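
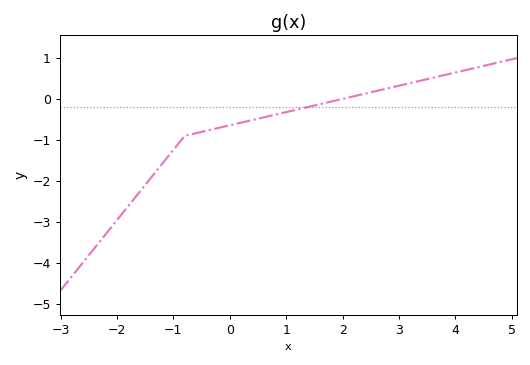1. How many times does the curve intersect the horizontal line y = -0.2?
1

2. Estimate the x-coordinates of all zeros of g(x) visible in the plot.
1.99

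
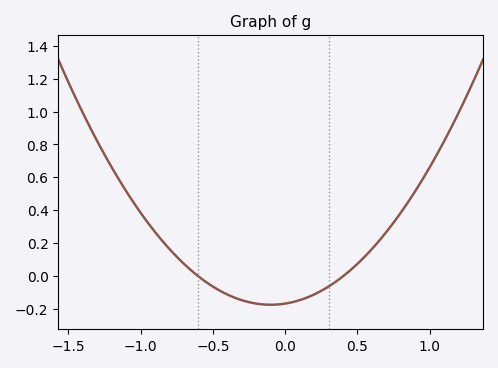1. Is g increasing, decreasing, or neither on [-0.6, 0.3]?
neither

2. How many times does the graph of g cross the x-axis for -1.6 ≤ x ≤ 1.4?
2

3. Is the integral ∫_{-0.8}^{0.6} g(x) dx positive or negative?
negative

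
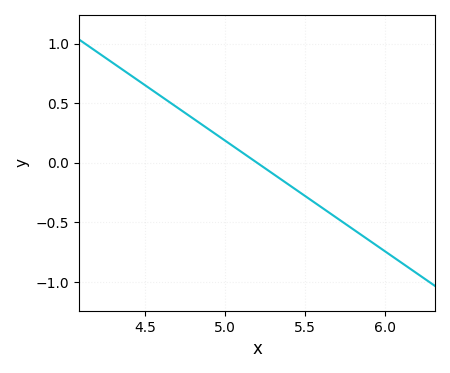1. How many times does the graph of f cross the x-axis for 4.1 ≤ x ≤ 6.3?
1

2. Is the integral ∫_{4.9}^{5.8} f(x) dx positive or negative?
negative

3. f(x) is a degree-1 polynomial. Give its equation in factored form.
y = -0.93(x - 5.2)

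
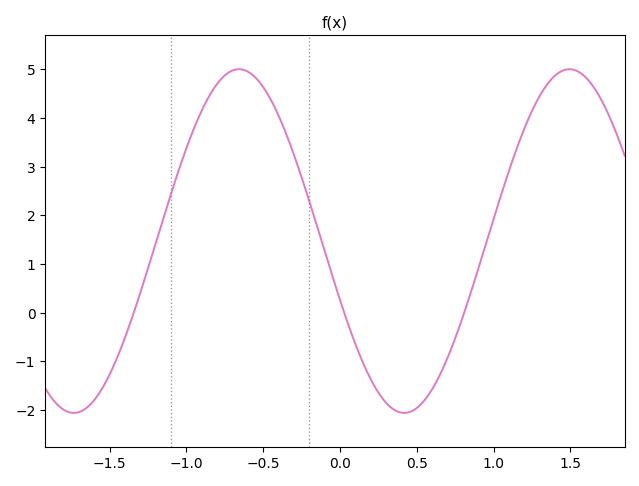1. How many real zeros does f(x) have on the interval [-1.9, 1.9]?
3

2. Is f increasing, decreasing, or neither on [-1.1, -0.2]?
neither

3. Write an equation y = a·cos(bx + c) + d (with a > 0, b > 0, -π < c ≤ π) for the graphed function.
y = 3.53cos(2.9x + 1.9) + 1.47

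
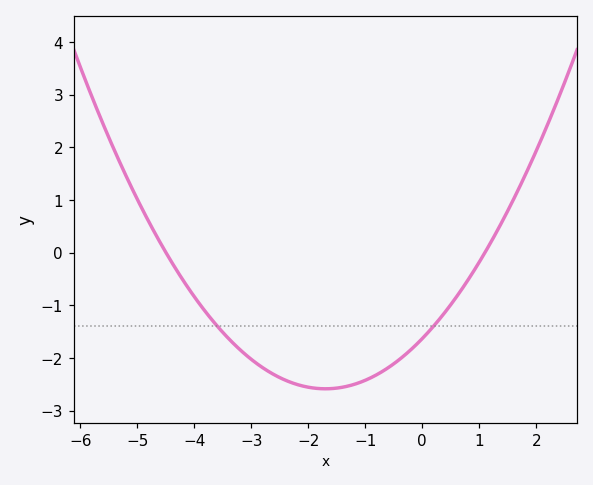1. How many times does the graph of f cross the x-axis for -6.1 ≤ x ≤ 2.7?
2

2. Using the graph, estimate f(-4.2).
-0.525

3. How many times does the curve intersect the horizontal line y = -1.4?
2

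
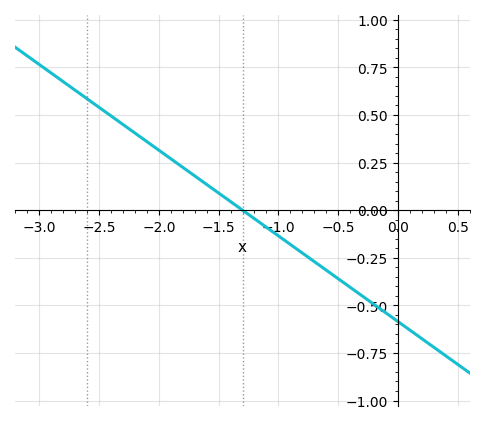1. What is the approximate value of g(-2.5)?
0.54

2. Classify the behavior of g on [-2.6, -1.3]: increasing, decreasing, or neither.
decreasing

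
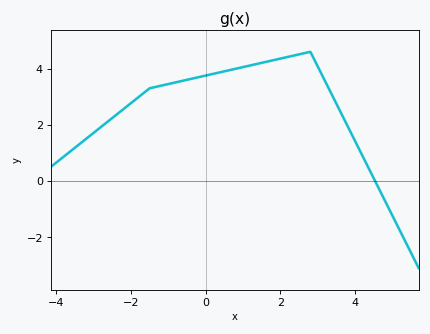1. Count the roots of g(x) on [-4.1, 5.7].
1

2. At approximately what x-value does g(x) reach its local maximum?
2.8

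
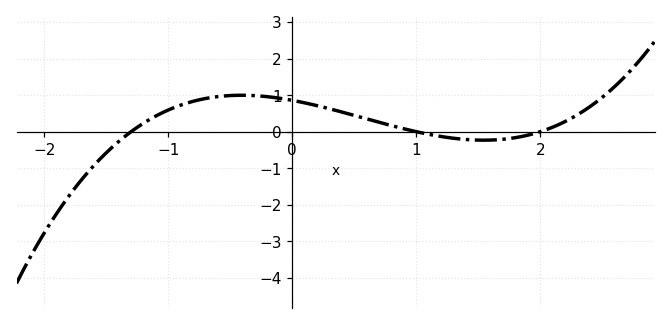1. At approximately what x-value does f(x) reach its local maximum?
-0.4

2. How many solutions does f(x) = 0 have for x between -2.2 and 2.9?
3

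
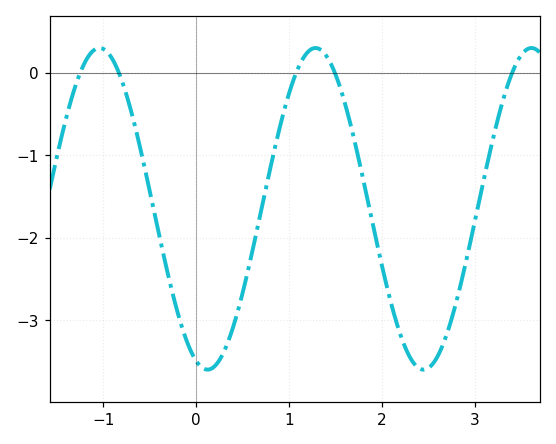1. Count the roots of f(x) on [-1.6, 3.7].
5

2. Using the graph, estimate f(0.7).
-1.7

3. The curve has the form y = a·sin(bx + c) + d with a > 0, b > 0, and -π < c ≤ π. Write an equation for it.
y = 1.95sin(2.7x - 1.9) - 1.65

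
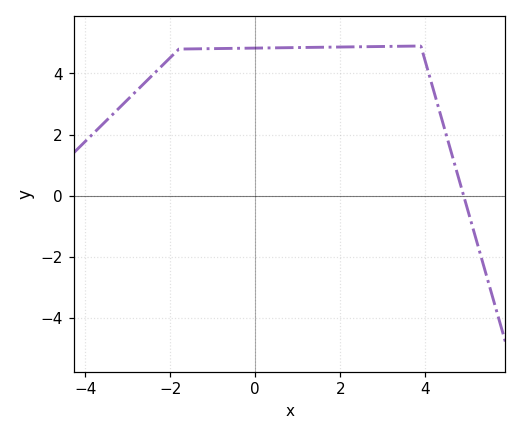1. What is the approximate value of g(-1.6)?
4.8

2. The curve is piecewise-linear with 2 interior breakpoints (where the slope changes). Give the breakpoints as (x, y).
(-1.8, 4.8); (3.9, 4.9)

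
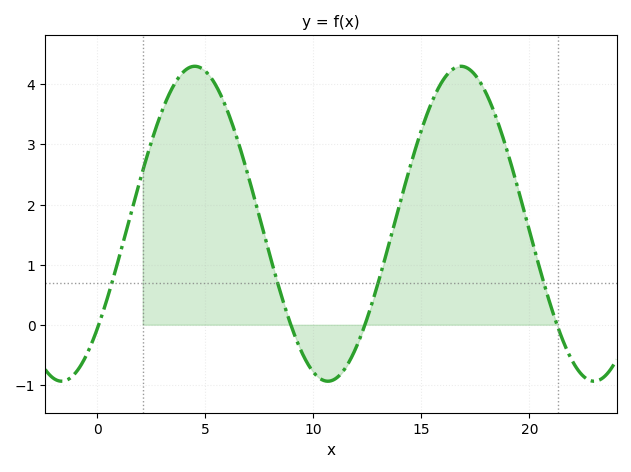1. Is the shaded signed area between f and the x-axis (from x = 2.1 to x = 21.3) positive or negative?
positive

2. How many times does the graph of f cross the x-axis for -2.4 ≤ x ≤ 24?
4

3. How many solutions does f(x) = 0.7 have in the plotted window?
4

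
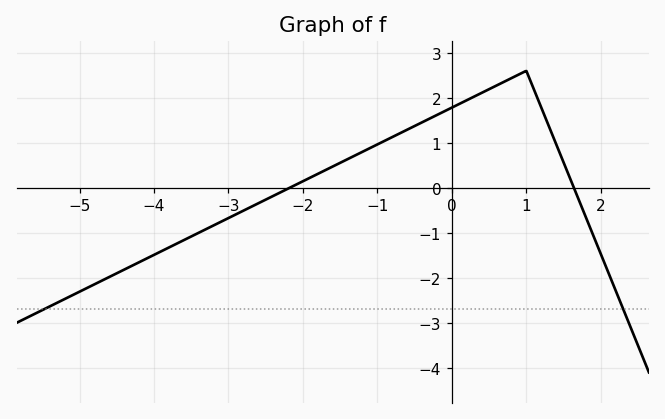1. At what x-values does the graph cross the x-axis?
-2.2, 1.6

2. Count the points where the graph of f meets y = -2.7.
2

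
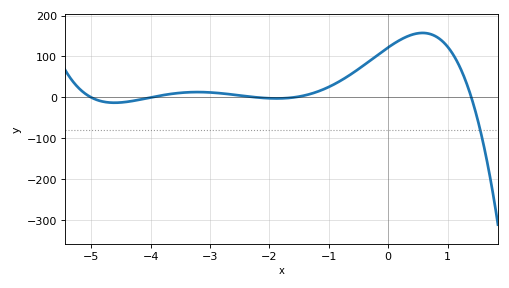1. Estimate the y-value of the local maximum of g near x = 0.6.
157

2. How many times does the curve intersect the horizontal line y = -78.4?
1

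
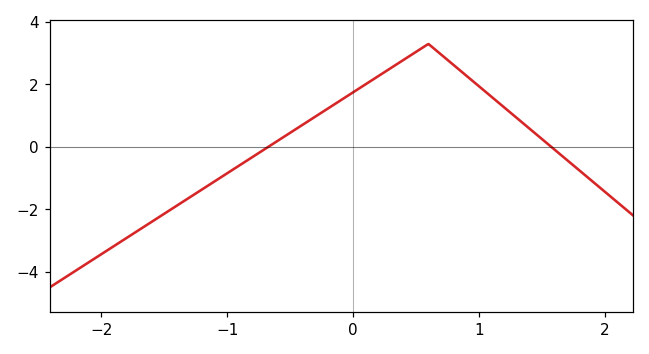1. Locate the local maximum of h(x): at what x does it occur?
0.6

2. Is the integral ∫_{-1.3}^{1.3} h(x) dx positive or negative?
positive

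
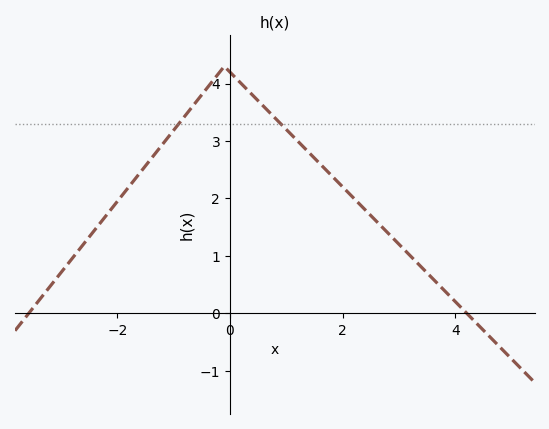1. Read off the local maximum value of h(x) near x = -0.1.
4.3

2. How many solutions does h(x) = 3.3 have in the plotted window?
2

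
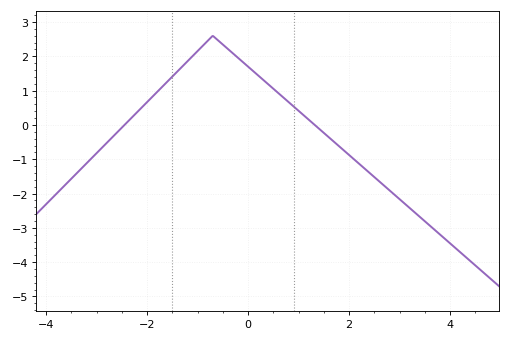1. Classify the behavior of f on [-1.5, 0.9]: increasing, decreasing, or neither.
neither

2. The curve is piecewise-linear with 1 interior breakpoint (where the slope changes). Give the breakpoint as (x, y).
(-0.7, 2.6)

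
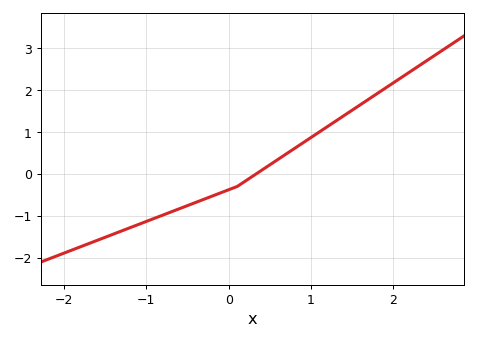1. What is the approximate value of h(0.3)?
0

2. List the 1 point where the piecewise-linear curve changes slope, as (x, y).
(0.1, -0.3)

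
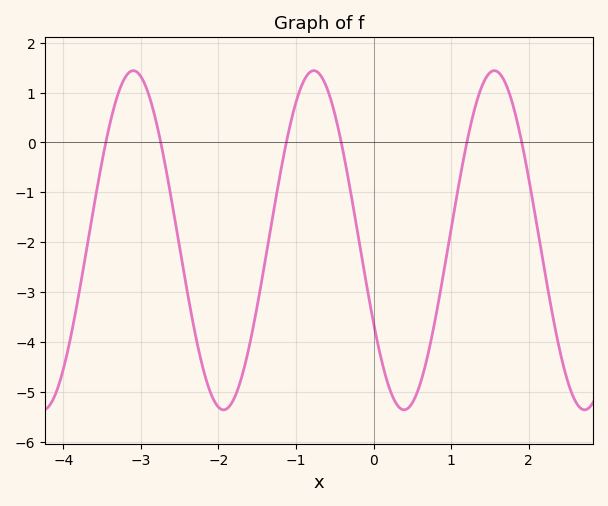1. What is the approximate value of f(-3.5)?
-0.373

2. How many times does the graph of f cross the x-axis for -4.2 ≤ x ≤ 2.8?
6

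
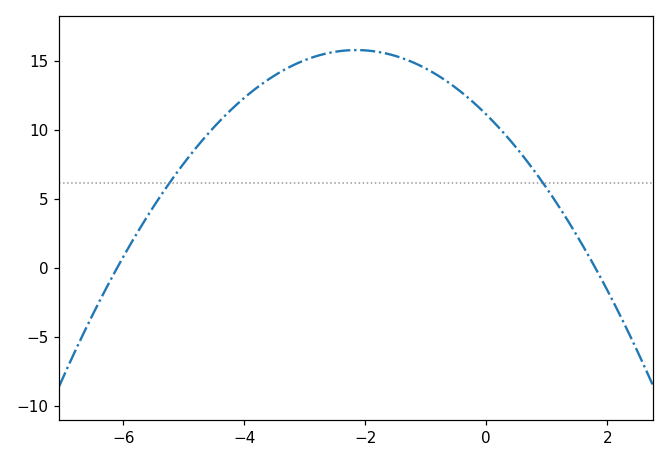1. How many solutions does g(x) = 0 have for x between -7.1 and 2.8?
2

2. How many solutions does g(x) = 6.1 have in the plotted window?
2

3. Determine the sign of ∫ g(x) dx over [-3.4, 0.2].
positive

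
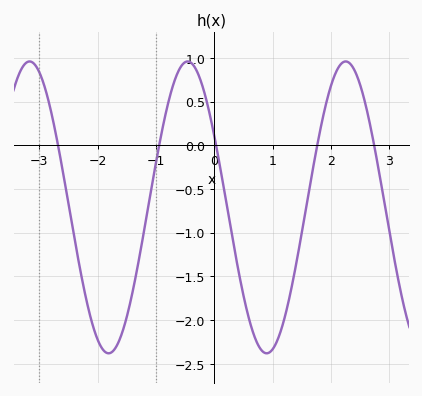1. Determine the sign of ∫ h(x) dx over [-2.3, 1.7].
negative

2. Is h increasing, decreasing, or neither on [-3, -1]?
neither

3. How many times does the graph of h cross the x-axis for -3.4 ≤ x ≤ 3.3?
5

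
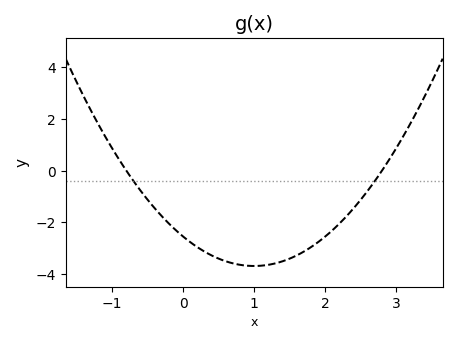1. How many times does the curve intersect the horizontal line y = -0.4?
2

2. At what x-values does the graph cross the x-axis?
-0.8, 2.8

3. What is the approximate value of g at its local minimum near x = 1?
-3.69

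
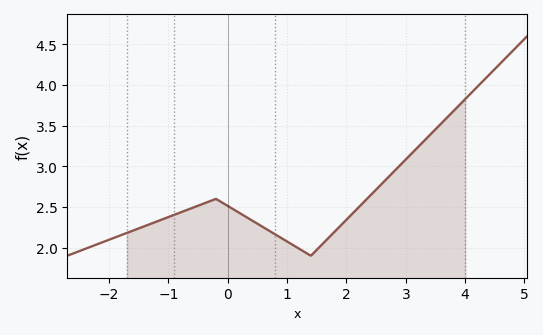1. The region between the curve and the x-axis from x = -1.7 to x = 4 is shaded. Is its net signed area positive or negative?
positive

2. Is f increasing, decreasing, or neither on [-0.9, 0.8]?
neither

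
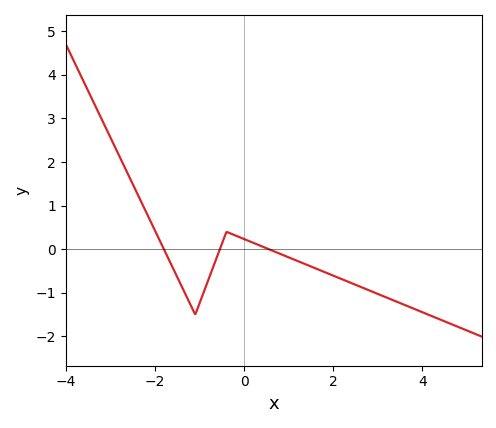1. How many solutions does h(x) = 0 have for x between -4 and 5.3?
3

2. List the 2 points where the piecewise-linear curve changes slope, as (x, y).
(-1.1, -1.5); (-0.4, 0.4)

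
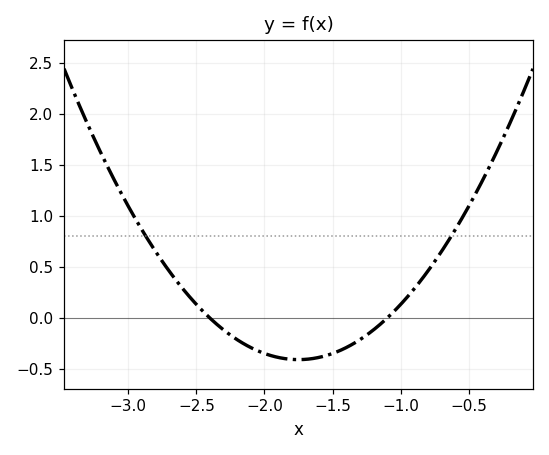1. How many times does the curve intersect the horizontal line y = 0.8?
2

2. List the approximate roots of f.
-2.4, -1.1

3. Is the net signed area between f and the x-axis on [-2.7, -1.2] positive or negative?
negative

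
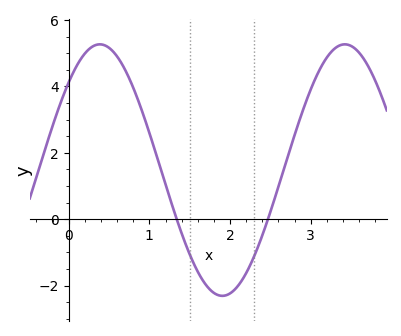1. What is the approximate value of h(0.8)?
3.96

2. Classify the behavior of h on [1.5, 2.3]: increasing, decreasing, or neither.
neither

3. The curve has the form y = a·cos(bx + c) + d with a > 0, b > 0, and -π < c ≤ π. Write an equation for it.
y = 3.79cos(2.07x - 0.8) + 1.48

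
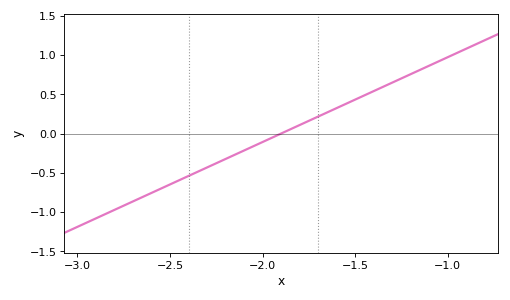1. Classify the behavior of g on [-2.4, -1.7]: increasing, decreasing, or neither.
increasing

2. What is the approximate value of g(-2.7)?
-0.85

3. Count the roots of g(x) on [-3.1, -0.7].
1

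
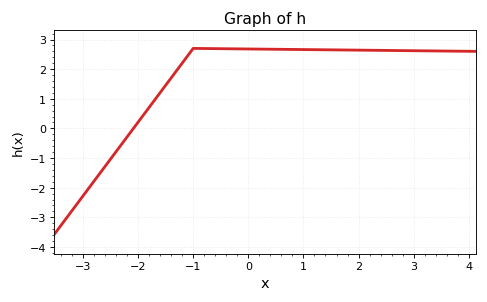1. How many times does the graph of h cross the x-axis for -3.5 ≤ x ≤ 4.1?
1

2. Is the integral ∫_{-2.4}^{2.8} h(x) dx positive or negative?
positive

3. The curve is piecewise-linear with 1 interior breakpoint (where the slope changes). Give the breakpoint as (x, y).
(-1, 2.7)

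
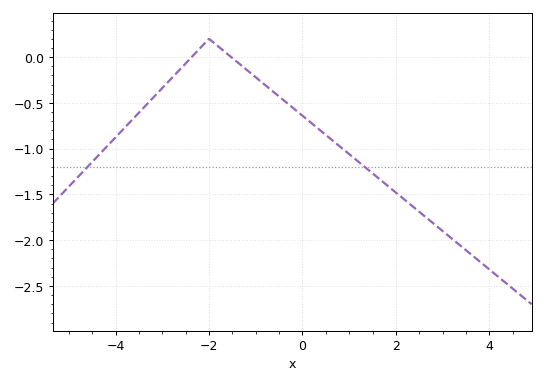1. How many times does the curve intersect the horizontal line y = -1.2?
2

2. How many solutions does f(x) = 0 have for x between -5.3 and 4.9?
2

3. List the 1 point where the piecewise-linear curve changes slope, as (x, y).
(-2, 0.2)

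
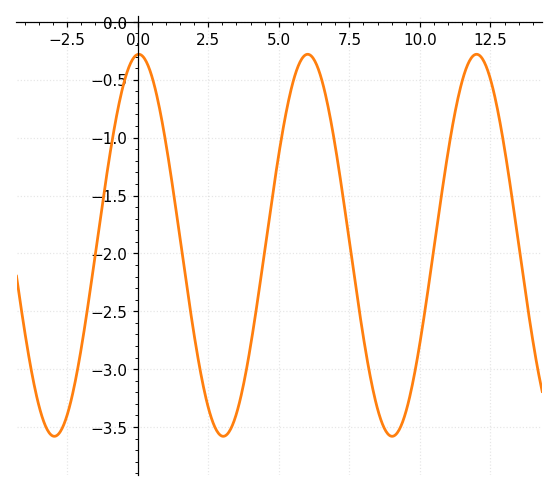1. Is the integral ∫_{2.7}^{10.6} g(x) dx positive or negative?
negative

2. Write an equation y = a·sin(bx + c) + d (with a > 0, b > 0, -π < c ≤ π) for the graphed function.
y = 1.65sin(1.05x + 1.53) - 1.93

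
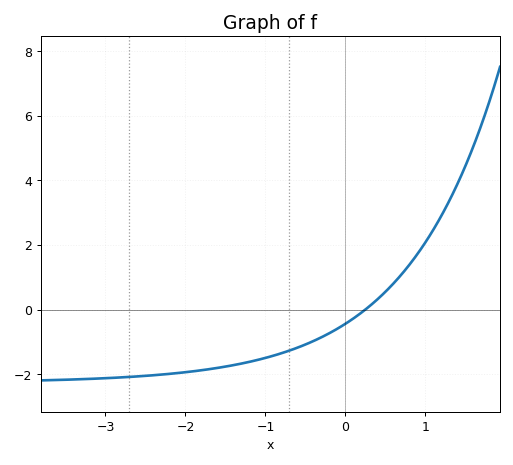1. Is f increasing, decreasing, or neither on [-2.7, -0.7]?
increasing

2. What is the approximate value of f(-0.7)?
-1.27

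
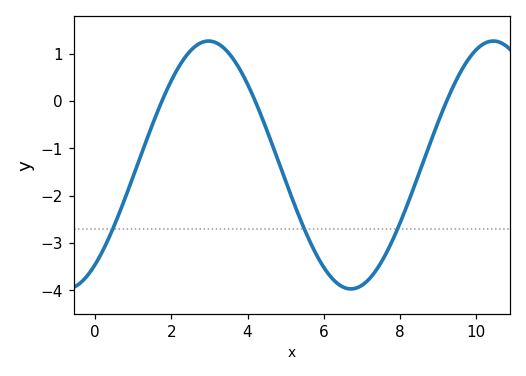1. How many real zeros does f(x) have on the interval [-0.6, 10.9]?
3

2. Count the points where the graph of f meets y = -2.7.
3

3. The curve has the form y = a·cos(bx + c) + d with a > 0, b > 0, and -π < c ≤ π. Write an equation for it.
y = 2.62cos(0.84x - 2.5) - 1.35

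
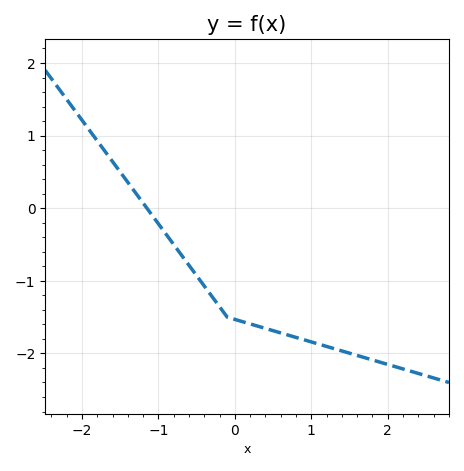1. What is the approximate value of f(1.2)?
-1.9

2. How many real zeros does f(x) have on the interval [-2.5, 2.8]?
1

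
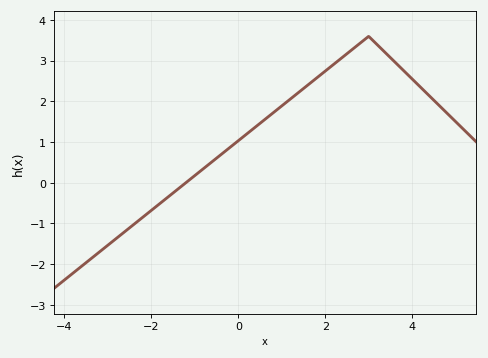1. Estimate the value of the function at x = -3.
-1.5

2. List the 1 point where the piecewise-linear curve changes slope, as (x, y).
(3, 3.6)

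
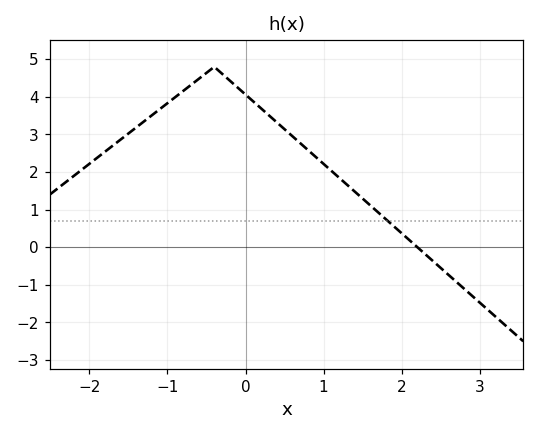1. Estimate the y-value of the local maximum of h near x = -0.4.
4.8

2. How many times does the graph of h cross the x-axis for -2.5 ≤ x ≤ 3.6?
1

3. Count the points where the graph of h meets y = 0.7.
1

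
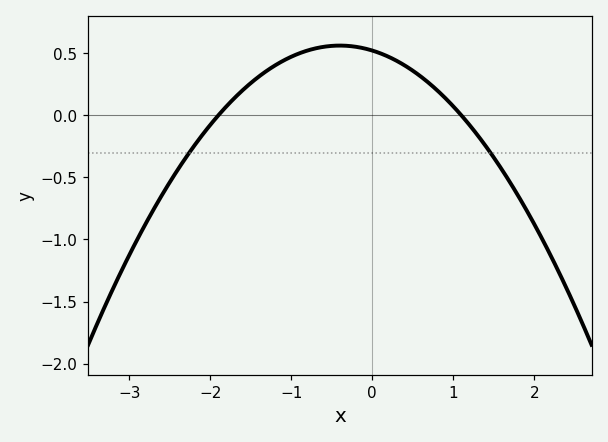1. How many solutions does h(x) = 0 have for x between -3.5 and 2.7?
2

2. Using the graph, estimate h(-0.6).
0.55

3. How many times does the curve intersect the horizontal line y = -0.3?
2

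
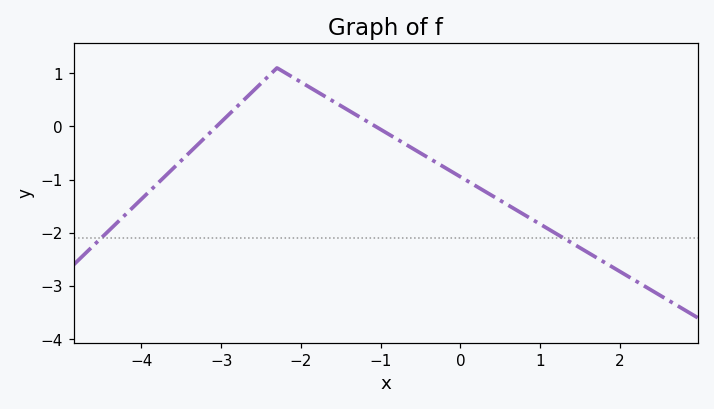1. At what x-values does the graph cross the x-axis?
-3, -1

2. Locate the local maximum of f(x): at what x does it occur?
-2.4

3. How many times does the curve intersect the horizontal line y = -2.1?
2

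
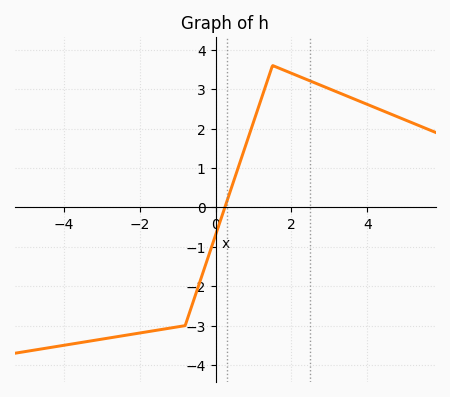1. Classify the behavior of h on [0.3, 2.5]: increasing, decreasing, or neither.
neither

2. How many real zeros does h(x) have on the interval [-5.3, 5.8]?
1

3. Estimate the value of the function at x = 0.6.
1.02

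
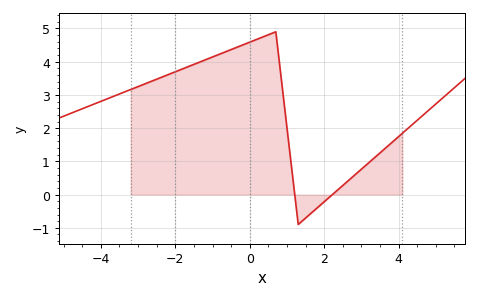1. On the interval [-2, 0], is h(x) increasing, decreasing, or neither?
increasing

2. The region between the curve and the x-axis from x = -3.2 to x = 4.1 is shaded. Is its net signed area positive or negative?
positive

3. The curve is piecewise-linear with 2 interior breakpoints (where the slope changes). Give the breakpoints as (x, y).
(0.7, 4.9); (1.3, -0.9)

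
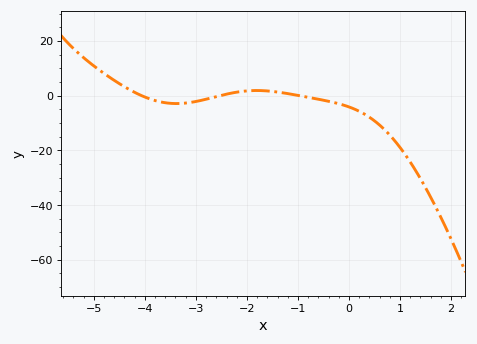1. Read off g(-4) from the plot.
0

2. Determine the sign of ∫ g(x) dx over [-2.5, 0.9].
negative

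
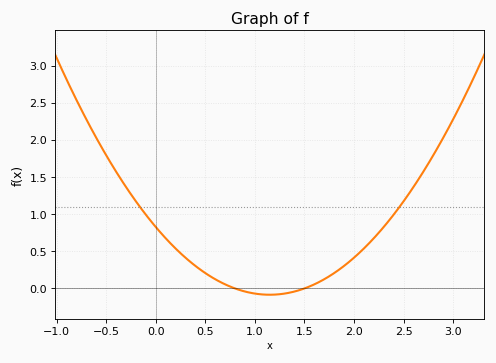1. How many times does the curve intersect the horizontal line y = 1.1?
2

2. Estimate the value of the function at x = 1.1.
-0.083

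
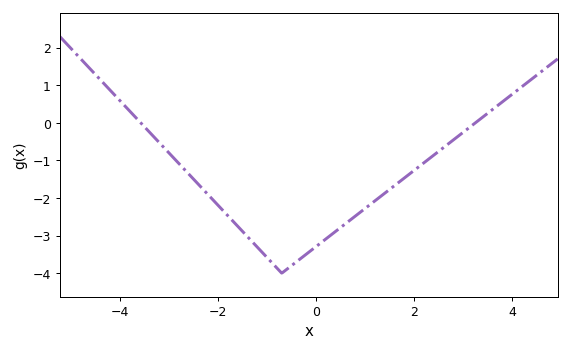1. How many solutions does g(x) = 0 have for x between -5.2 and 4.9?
2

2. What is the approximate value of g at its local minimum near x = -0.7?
-4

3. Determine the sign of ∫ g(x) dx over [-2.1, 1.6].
negative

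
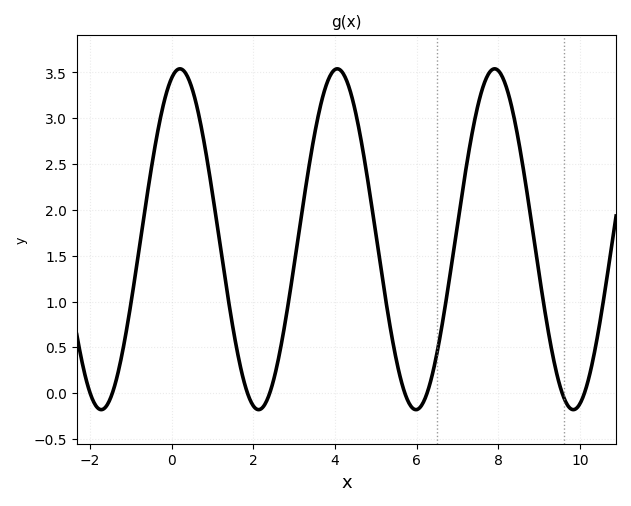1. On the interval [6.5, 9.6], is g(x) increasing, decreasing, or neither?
neither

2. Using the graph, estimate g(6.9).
1.53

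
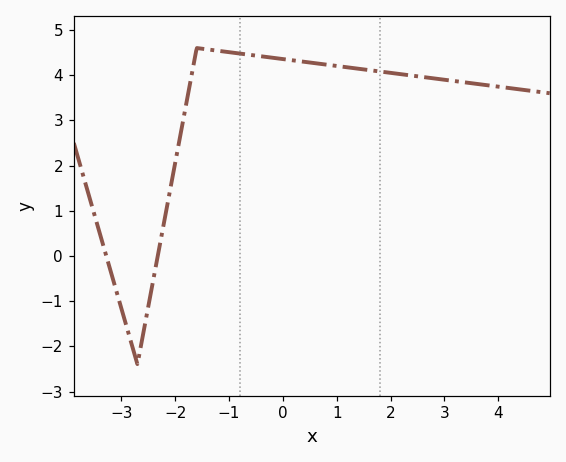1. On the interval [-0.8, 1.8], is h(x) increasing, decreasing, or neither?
decreasing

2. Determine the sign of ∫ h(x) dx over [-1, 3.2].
positive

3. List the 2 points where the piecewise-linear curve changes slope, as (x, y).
(-2.7, -2.4); (-1.6, 4.6)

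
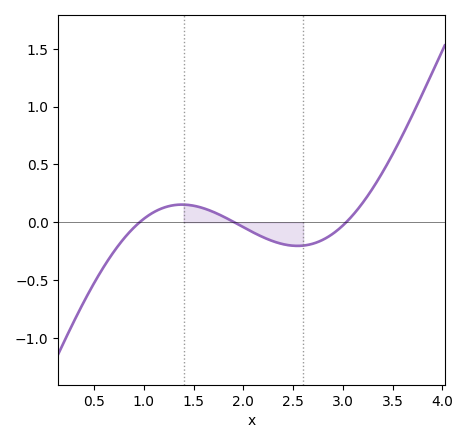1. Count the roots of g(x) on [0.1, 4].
3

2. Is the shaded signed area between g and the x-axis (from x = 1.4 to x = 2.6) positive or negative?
negative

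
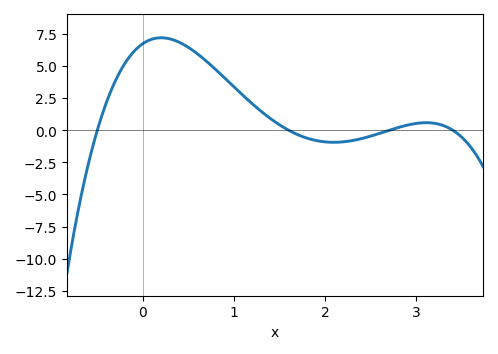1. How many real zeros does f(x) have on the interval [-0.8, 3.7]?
4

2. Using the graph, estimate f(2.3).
-0.793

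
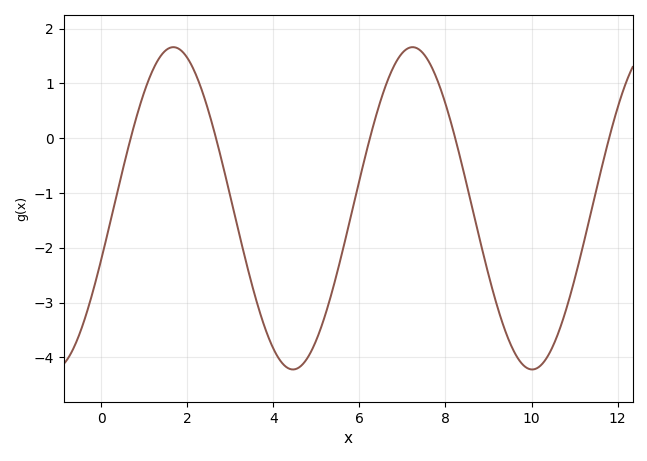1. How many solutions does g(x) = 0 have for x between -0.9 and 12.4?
5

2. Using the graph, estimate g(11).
-2.6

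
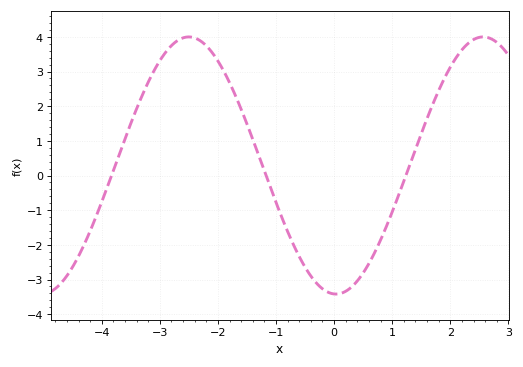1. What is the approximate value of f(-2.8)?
3.7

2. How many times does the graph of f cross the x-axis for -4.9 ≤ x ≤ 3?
3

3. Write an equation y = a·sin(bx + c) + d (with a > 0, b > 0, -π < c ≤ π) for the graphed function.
y = 3.71sin(1.2x - 1.6) + 0.29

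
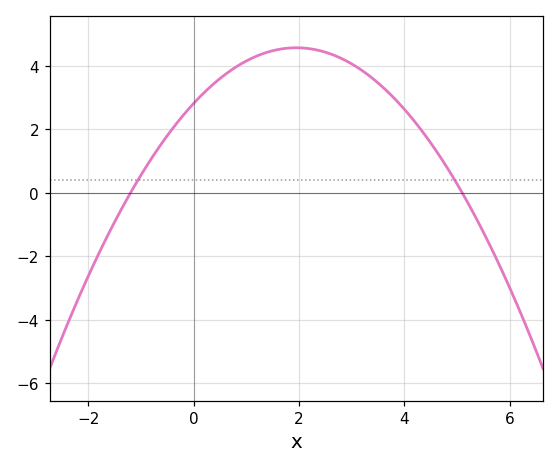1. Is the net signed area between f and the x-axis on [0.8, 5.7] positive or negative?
positive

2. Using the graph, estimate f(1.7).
4.6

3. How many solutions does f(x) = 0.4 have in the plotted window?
2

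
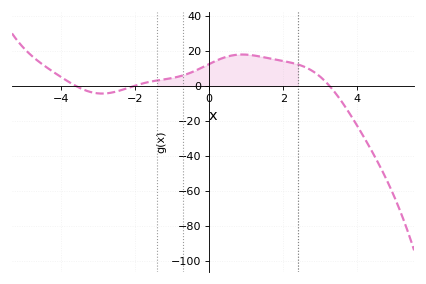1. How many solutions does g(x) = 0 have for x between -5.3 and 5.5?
3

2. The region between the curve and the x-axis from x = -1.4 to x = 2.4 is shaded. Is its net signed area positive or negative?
positive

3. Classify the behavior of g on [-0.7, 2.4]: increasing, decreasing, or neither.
neither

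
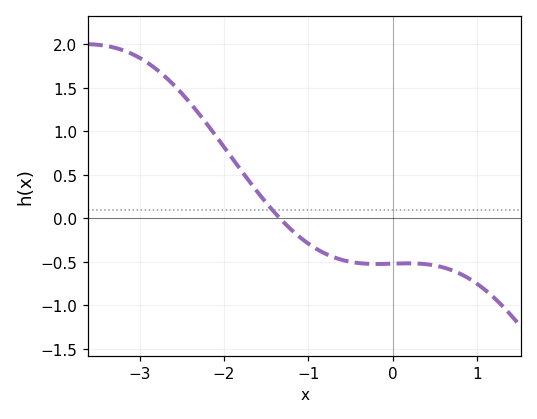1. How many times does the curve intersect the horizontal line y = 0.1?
1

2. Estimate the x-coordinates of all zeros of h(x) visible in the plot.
-1.34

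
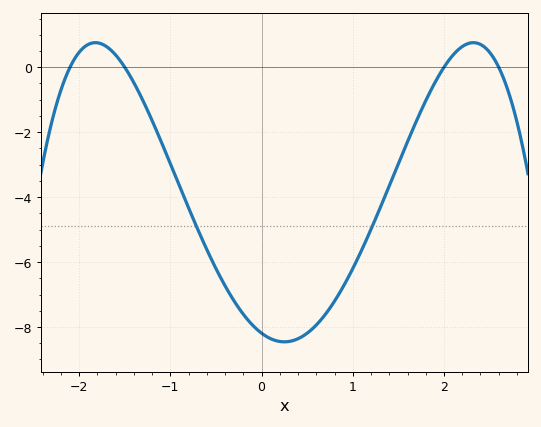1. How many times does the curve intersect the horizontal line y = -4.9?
2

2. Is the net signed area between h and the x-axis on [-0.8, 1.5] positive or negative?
negative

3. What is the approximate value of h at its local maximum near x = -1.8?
0.756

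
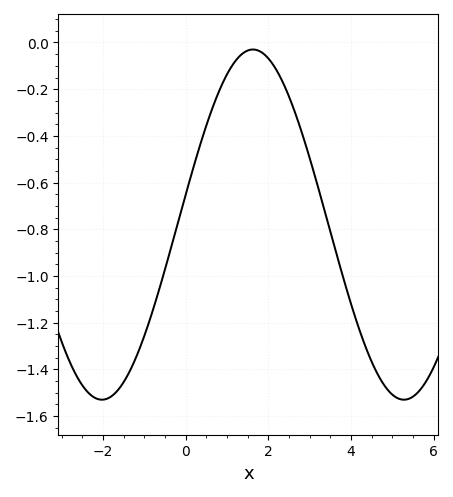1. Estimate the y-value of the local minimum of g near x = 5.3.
-1.52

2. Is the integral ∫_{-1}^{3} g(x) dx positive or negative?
negative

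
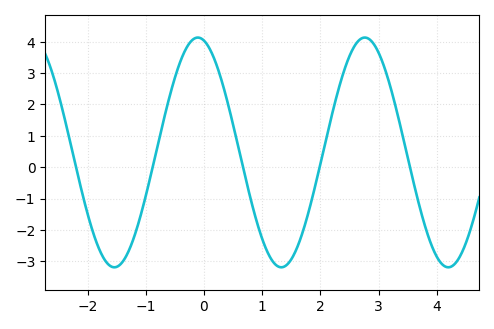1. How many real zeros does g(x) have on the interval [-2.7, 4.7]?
5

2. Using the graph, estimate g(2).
0.1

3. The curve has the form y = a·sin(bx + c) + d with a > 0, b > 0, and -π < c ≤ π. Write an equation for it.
y = 3.66sin(2.2x + 1.8) + 0.47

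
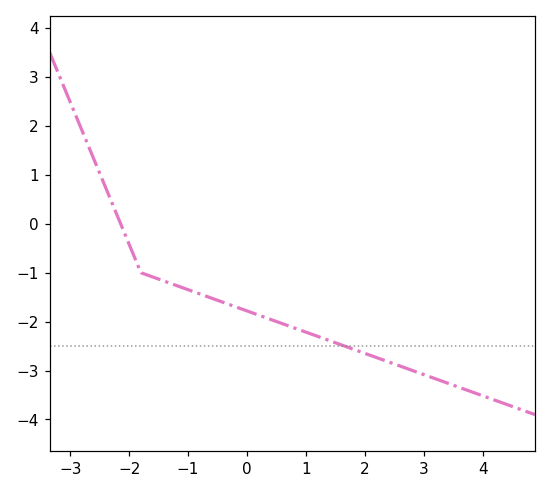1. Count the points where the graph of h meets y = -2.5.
1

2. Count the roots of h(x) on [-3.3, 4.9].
1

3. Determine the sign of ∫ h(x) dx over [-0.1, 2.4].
negative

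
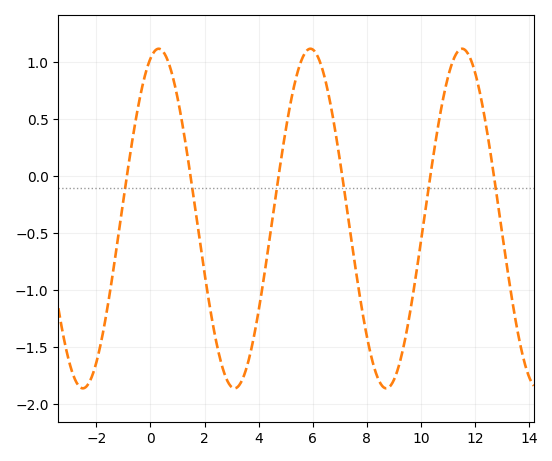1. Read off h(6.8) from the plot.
0.445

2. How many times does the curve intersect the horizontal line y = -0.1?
6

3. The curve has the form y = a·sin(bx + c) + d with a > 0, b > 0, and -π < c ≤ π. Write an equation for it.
y = 1.49sin(1.12x + 1.23) - 0.37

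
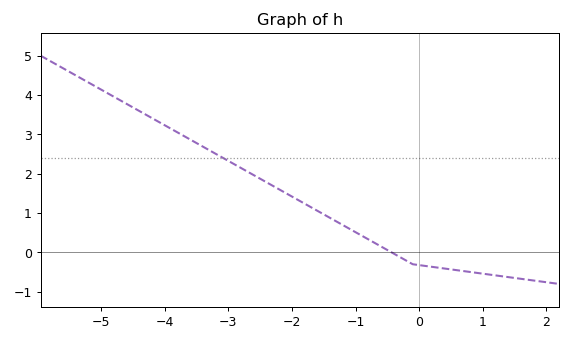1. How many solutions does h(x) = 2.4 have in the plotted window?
1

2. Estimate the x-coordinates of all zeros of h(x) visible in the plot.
-0.431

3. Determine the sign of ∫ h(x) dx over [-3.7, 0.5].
positive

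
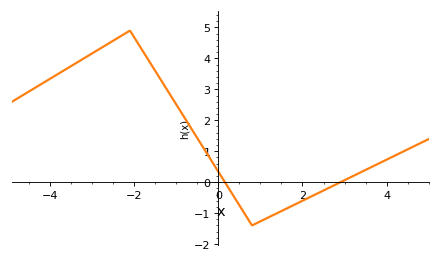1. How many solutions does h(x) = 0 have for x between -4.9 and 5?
2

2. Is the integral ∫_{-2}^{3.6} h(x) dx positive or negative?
positive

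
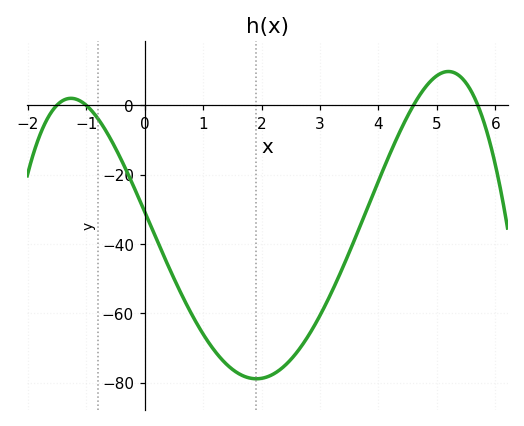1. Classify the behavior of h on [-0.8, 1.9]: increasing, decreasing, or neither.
decreasing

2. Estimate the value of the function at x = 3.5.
-42.5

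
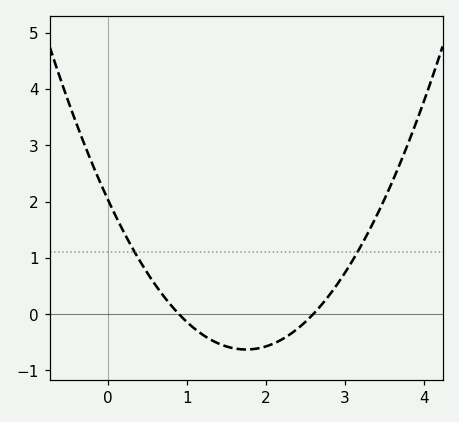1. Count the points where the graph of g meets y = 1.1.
2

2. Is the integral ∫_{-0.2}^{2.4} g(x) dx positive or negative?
positive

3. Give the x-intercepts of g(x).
0.9, 2.6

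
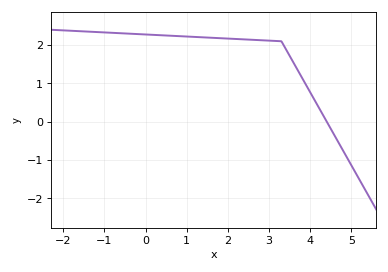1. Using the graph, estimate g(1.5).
2.2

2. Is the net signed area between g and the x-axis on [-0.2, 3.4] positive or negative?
positive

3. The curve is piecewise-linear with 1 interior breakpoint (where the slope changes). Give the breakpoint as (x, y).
(3.3, 2.1)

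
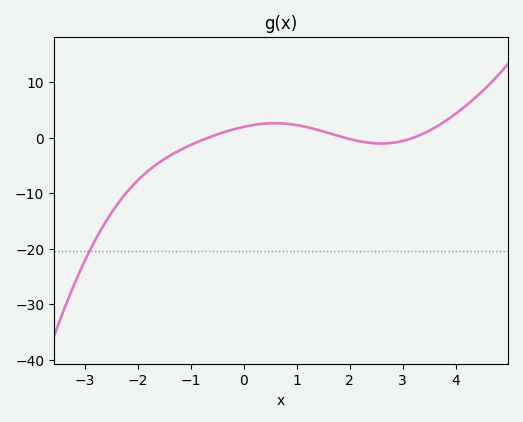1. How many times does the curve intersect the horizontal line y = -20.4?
1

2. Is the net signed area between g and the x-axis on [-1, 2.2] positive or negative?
positive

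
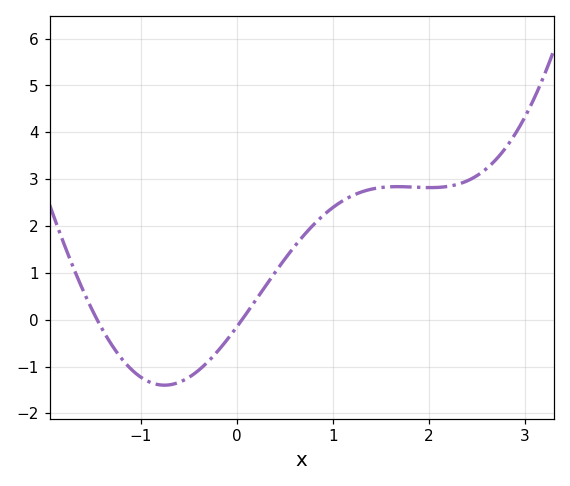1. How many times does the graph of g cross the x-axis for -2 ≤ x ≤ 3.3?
2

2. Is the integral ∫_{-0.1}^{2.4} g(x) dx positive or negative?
positive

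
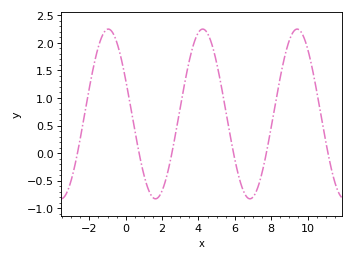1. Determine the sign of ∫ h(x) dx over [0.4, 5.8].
positive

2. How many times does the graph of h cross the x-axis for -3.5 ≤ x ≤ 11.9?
6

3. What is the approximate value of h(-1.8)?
1.5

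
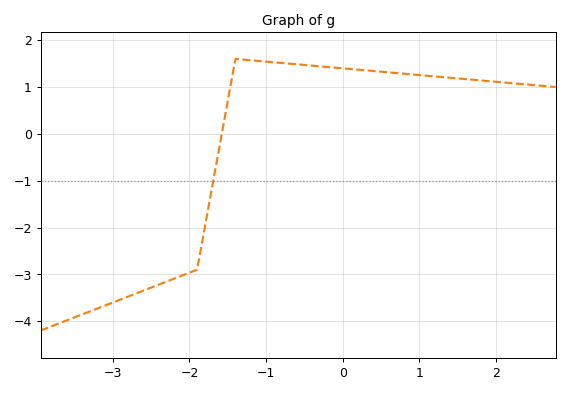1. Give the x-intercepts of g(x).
-1.58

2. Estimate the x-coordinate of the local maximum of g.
-1.4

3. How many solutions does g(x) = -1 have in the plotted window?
1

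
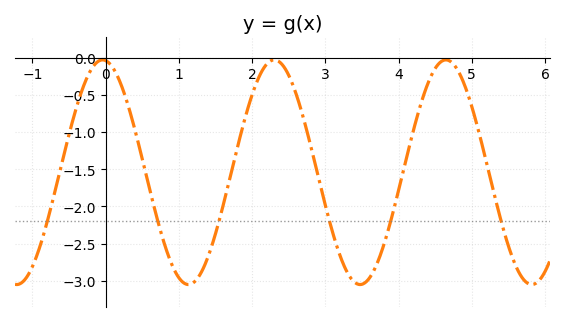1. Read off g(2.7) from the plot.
-0.807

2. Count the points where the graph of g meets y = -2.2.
6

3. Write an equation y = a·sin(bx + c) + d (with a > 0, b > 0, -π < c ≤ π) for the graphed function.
y = 1.51sin(2.68x + 1.68) - 1.54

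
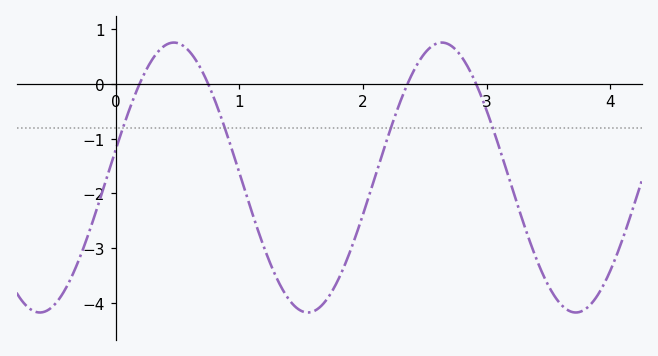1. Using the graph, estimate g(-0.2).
-2.6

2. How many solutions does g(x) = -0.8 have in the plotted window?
4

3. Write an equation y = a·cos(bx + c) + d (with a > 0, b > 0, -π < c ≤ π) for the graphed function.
y = 2.46cos(2.9x - 1.36) - 1.71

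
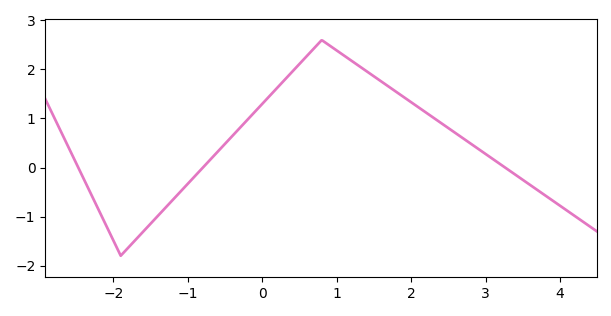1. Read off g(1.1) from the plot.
2.28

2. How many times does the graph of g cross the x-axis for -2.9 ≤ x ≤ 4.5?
3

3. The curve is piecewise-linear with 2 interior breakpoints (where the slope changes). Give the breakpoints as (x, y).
(-1.9, -1.8); (0.8, 2.6)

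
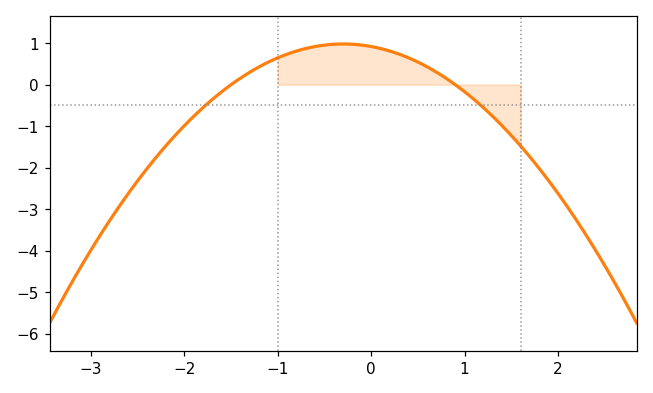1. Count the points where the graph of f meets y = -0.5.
2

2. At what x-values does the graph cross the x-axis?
-1.5, 0.9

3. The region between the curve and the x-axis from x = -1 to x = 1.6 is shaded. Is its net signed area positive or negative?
positive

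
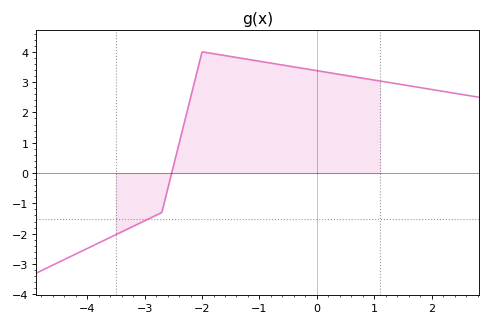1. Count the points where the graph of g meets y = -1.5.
1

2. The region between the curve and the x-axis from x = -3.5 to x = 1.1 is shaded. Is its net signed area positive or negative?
positive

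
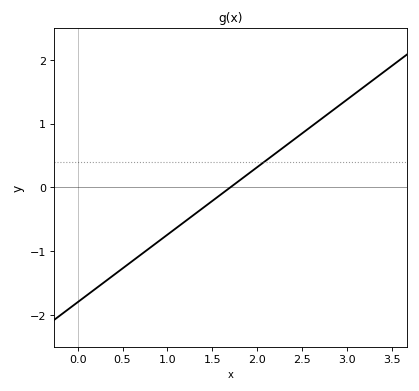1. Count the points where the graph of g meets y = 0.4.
1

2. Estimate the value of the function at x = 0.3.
-1.5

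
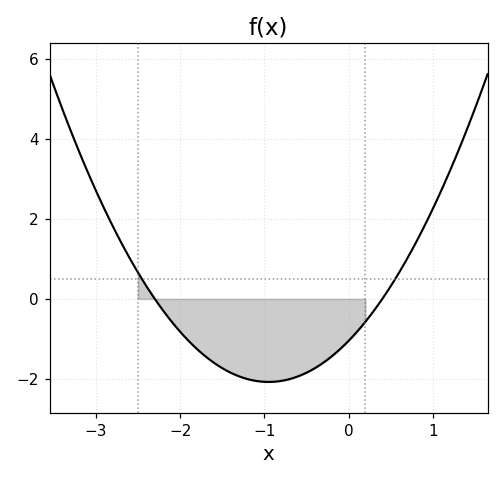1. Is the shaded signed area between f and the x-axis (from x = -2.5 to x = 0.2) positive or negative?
negative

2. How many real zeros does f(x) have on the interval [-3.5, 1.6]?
2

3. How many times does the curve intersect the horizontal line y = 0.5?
2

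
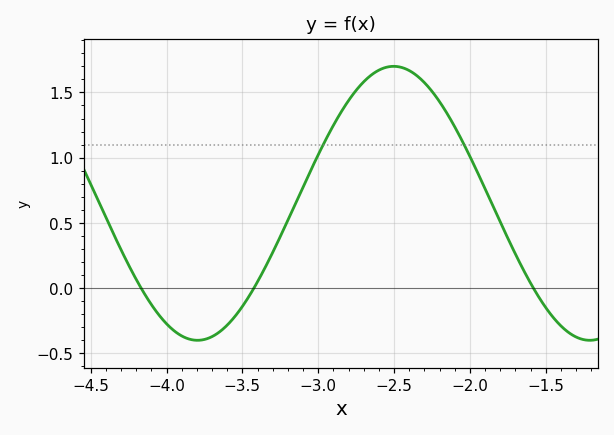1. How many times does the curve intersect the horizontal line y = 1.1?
2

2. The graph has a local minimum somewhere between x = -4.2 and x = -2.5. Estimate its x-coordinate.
-3.8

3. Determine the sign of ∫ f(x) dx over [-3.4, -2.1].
positive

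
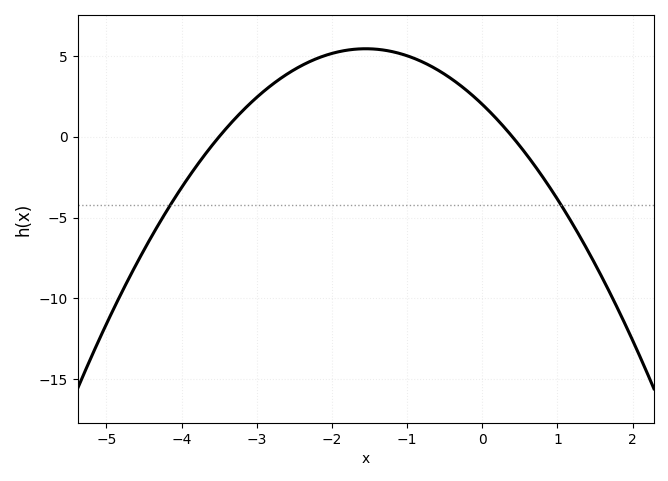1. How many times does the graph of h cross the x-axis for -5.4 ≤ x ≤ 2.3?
2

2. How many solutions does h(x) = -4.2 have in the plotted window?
2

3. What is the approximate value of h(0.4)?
0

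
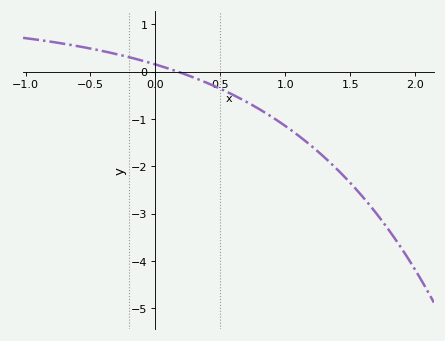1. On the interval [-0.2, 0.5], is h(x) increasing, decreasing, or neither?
decreasing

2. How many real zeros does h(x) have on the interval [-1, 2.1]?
1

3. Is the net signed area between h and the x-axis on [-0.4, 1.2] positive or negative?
negative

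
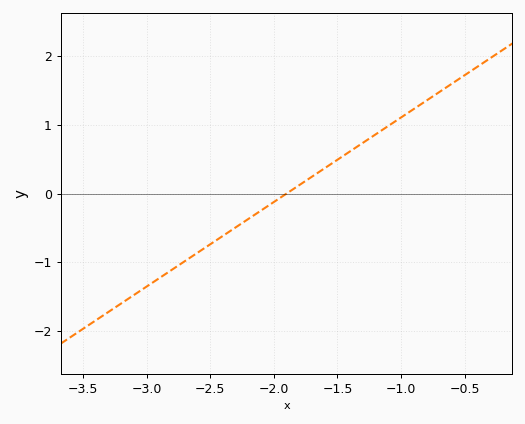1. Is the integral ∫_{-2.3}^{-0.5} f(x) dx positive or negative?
positive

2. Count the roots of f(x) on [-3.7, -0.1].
1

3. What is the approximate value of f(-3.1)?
-1.5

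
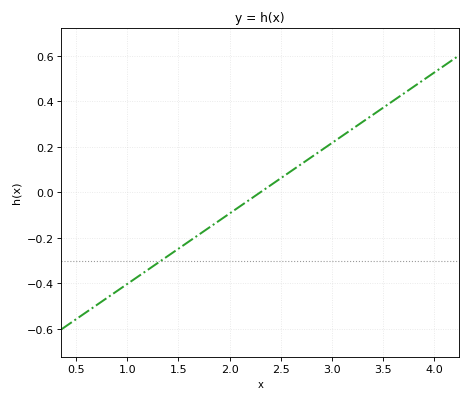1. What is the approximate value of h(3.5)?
0.372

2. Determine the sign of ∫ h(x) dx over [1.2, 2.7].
negative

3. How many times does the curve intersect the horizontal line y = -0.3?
1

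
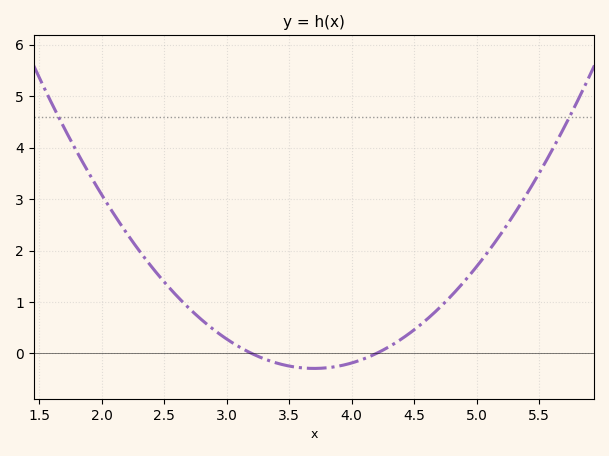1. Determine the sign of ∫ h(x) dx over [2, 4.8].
positive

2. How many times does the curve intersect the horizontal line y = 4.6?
2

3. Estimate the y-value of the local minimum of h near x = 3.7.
-0.3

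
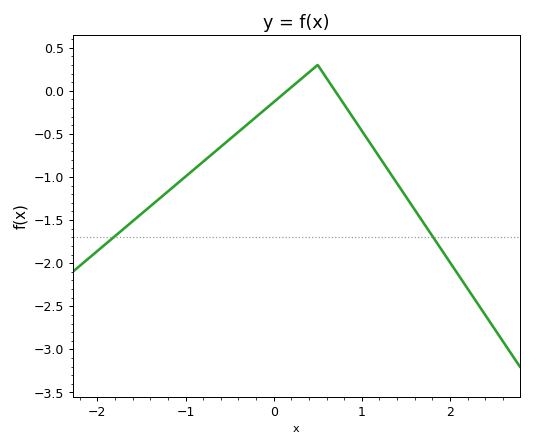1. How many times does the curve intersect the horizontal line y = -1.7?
2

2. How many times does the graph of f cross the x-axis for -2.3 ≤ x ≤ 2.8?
2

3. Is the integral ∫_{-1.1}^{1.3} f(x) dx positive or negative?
negative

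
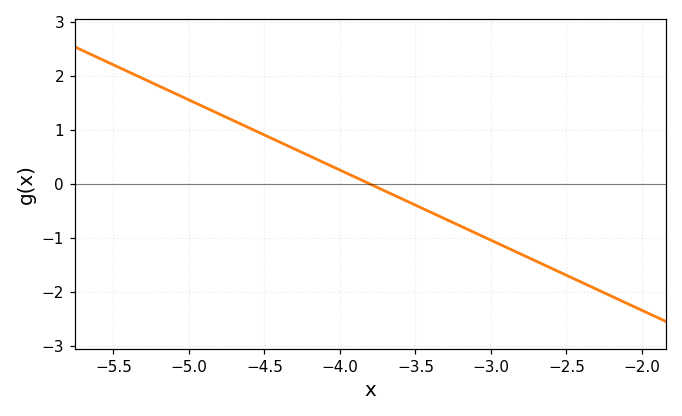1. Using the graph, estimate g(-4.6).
1.04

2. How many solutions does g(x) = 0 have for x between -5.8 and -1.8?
1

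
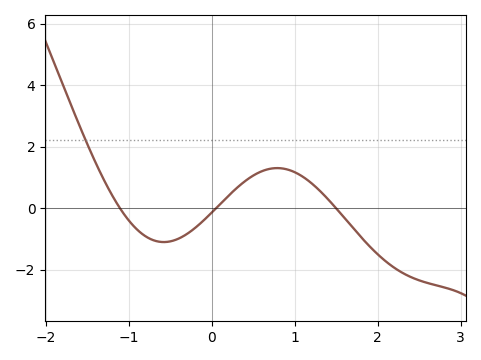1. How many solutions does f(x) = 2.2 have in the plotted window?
1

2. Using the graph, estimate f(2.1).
-1.8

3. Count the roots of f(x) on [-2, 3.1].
3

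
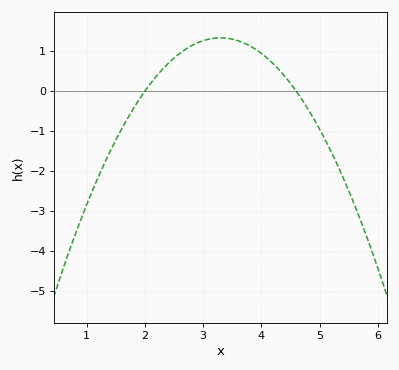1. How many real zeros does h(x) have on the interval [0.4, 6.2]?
2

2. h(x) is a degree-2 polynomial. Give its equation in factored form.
y = -0.79(x - 2)(x - 4.6)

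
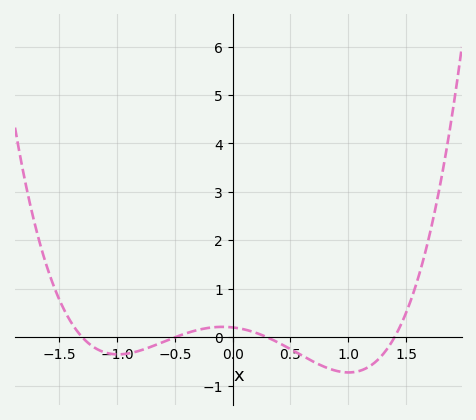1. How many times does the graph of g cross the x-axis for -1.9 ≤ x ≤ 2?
4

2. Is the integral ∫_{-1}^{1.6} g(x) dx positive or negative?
negative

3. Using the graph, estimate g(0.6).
-0.4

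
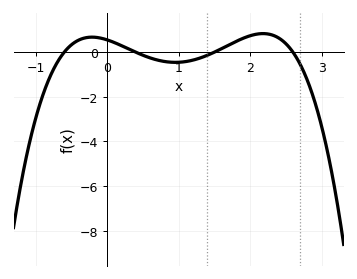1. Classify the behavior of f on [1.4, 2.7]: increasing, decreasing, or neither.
neither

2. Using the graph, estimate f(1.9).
0.619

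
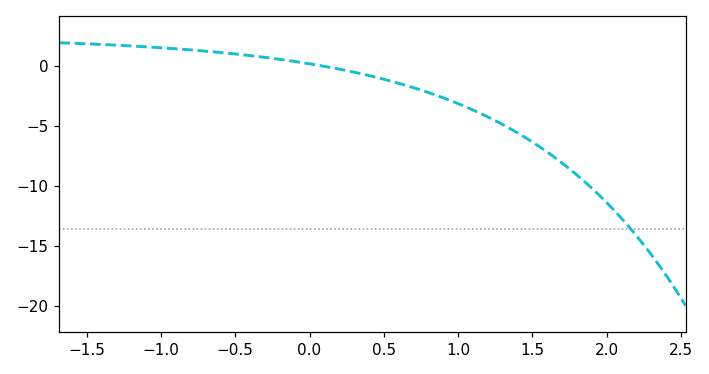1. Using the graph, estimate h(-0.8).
1.3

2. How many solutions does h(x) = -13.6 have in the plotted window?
1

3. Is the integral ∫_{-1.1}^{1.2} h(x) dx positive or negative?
negative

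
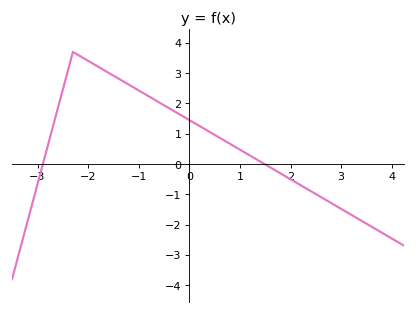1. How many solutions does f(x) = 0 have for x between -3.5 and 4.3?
2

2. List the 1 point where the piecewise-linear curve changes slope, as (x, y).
(-2.3, 3.7)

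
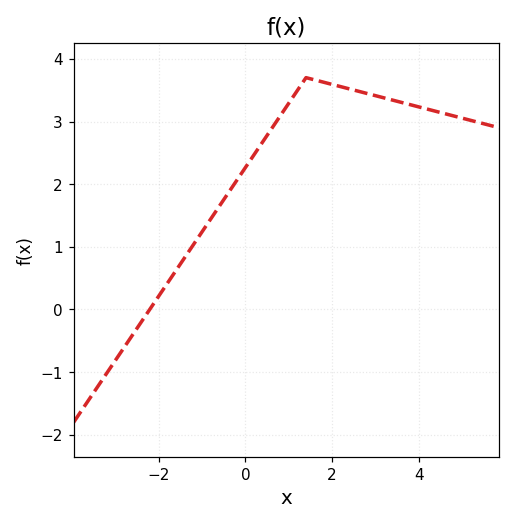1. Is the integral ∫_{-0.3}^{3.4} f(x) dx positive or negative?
positive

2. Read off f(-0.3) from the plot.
1.96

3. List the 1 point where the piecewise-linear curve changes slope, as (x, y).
(1.4, 3.7)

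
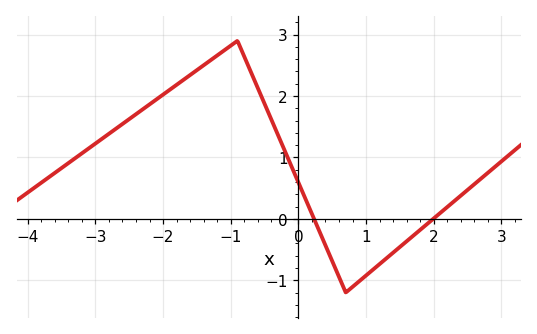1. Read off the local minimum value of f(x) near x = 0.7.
-1.2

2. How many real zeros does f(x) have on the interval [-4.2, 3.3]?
2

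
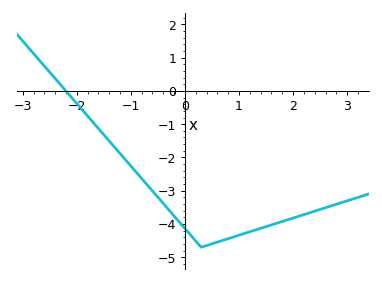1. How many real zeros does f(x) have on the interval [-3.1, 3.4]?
1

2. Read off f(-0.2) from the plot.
-3.76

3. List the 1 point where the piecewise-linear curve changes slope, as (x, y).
(0.3, -4.7)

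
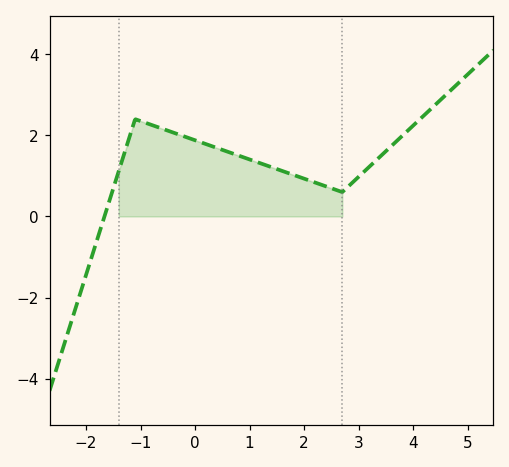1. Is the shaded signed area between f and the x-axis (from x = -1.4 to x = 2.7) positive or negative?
positive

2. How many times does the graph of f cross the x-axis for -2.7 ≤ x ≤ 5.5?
1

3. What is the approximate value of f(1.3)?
1.26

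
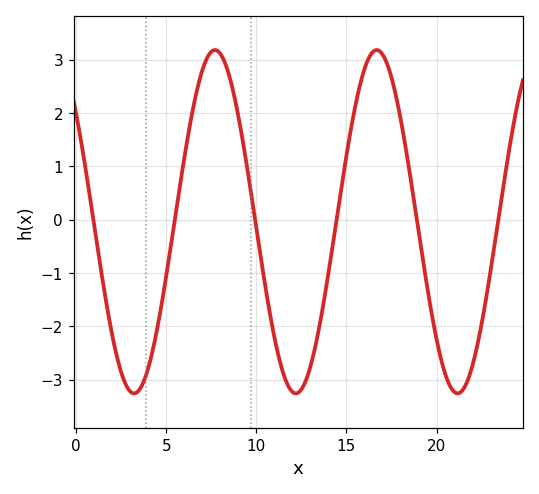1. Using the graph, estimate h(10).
-0.2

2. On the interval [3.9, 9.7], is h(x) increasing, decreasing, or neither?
neither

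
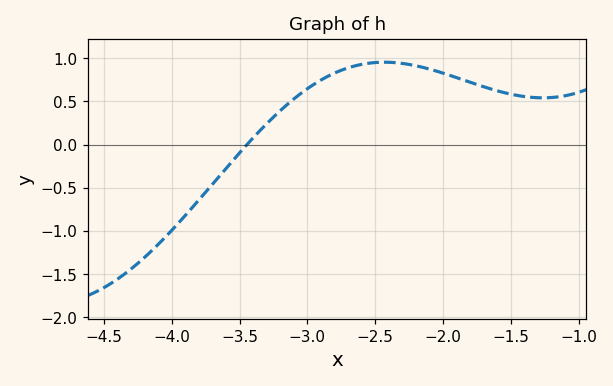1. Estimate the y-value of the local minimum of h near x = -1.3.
0.542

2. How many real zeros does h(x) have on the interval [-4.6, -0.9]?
1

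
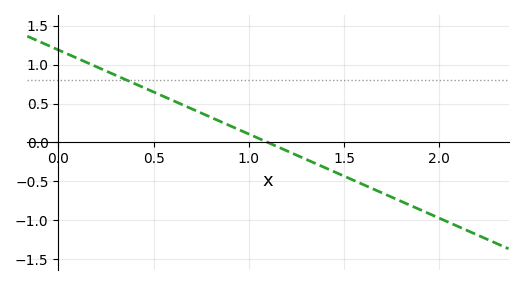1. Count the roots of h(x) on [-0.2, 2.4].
1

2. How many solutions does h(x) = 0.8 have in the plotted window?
1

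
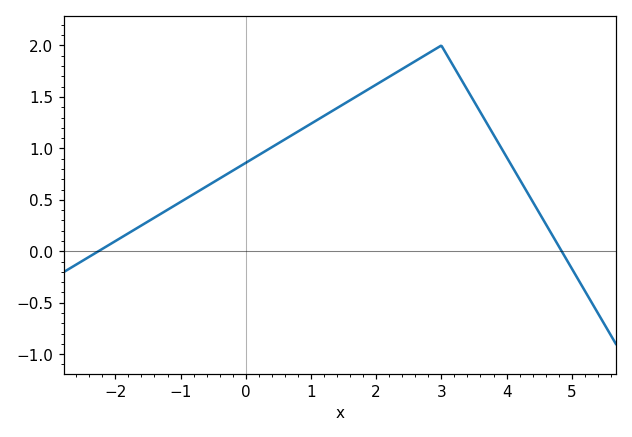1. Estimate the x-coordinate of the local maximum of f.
3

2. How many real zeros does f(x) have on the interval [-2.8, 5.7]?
2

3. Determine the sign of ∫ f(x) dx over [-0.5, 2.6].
positive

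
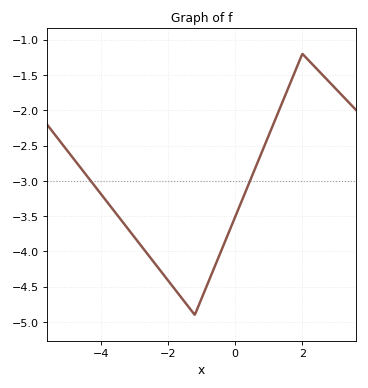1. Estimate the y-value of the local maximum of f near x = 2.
-1.2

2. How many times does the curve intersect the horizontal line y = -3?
2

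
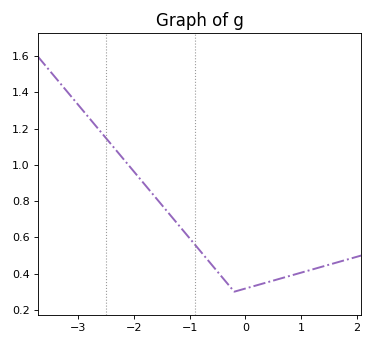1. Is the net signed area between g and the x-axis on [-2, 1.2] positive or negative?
positive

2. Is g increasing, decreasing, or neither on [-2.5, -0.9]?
decreasing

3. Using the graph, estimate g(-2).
0.96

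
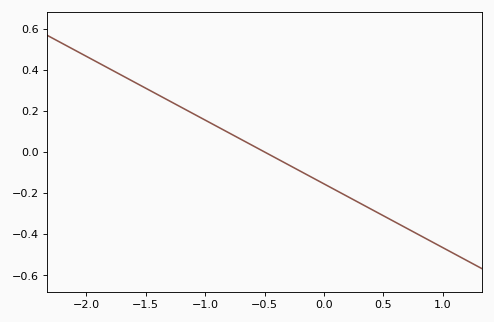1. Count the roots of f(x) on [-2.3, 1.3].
1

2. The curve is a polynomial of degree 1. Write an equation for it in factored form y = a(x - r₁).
y = -0.31(x + 0.5)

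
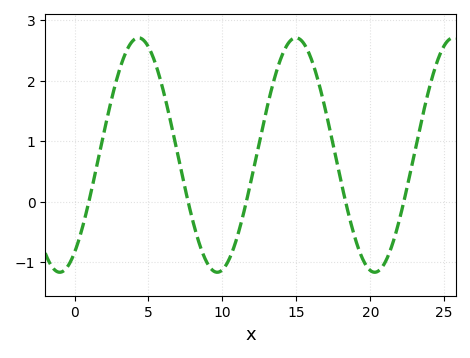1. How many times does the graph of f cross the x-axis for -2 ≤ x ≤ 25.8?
5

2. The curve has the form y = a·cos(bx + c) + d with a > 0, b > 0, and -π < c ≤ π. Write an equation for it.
y = 1.94cos(0.59x - 2.55) + 0.77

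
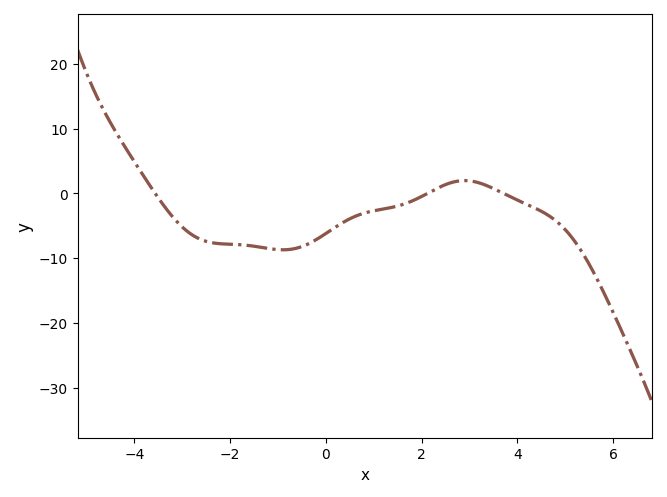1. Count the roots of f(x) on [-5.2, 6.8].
3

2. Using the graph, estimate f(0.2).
-5.2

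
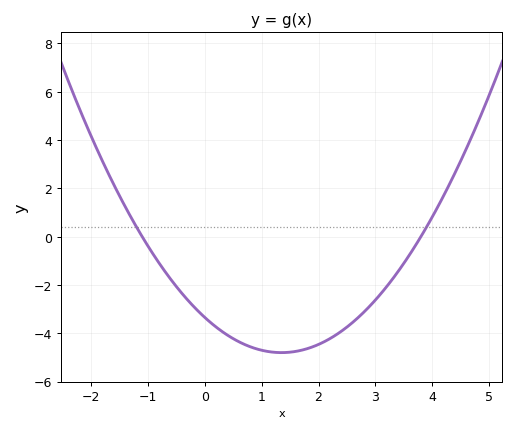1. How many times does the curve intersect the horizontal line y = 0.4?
2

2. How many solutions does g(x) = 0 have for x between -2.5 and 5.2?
2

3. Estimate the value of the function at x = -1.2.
0.4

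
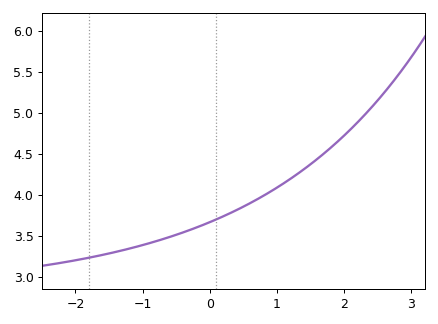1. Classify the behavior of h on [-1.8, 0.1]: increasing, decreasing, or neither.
increasing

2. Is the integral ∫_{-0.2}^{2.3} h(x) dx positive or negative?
positive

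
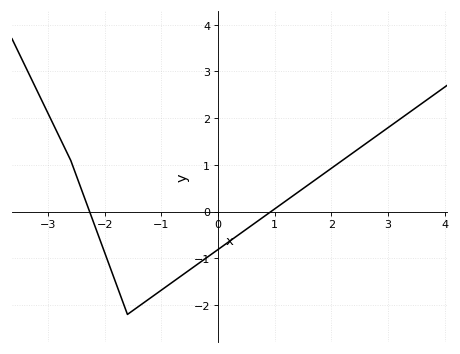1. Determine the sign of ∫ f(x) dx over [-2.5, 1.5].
negative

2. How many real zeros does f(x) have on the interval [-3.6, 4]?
2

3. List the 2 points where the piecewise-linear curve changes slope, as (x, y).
(-2.6, 1.1); (-1.6, -2.2)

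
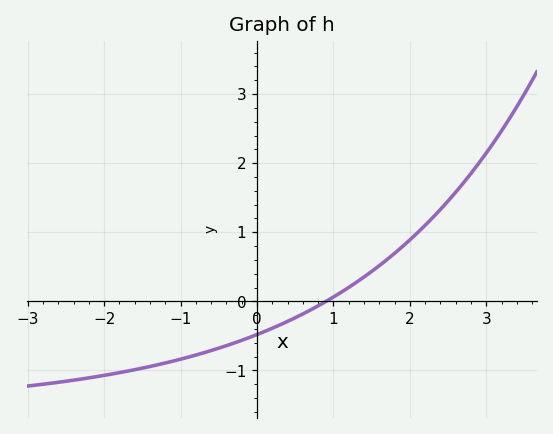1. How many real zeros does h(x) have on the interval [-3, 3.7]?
1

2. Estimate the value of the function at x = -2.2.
-1.11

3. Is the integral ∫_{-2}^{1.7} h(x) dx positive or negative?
negative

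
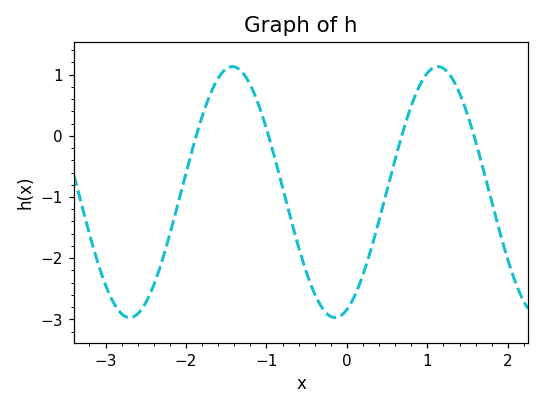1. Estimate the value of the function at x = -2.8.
-2.91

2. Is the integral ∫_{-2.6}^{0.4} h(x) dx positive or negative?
negative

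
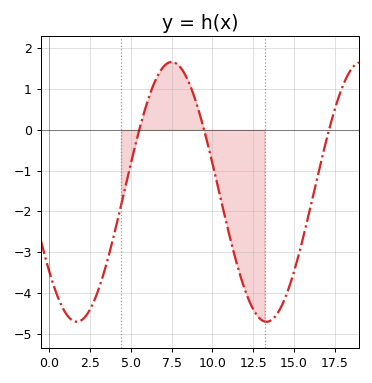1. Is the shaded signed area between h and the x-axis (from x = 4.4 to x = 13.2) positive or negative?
negative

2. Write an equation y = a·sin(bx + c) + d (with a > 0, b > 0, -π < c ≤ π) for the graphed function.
y = 3.18sin(0.54x - 2.48) - 1.52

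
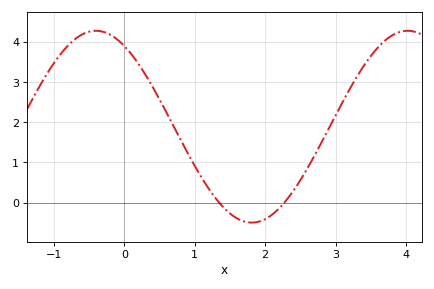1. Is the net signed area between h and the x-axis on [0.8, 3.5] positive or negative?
positive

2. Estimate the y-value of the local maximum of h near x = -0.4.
4.28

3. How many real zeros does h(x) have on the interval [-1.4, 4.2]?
2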